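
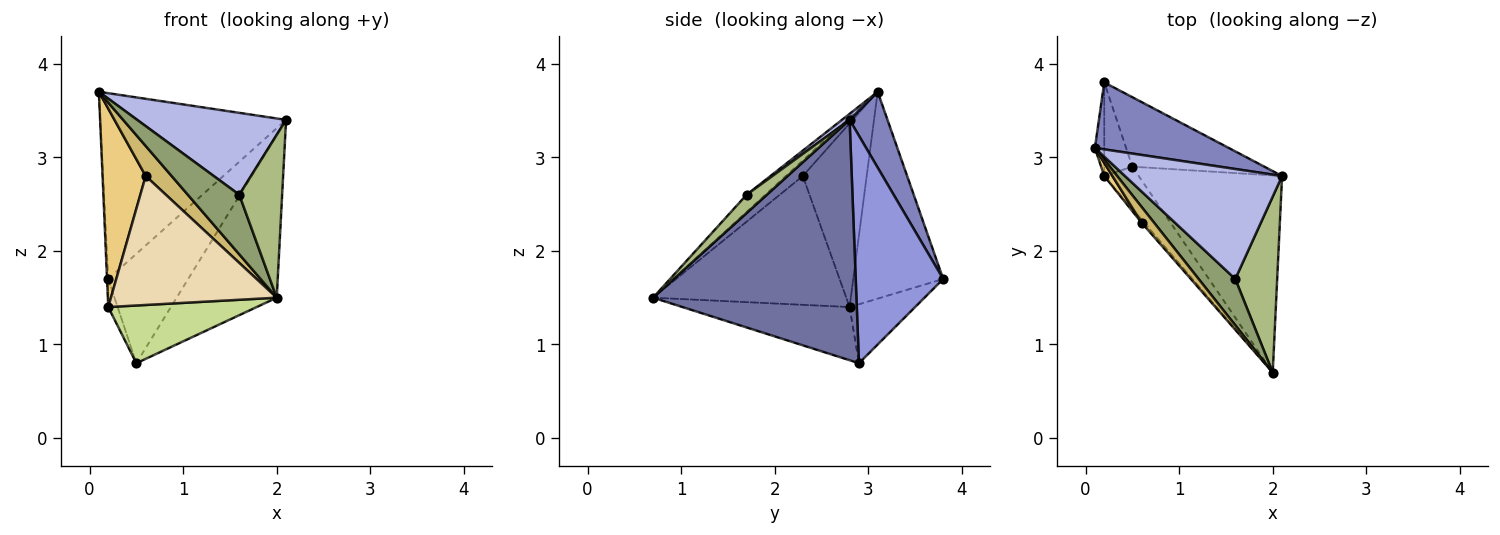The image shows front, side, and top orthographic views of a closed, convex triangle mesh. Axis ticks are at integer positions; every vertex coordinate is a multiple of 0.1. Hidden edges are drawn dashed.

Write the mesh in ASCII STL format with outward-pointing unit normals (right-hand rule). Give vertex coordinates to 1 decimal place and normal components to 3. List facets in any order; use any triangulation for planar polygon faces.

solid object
 facet normal 0.791 0.389 -0.472
  outer loop
   vertex 0.5 2.9 0.8
   vertex 2.1 2.8 3.4
   vertex 2.0 0.7 1.5
  endloop
 endfacet
 facet normal 0.189 0.924 0.333
  outer loop
   vertex 0.2 3.8 1.7
   vertex 0.1 3.1 3.7
   vertex 2.1 2.8 3.4
  endloop
 endfacet
 facet normal 0.679 0.620 -0.394
  outer loop
   vertex 0.2 3.8 1.7
   vertex 2.1 2.8 3.4
   vertex 0.5 2.9 0.8
  endloop
 endfacet
 facet normal 0.031 -0.597 0.802
  outer loop
   vertex 1.6 1.7 2.6
   vertex 2.1 2.8 3.4
   vertex 0.1 3.1 3.7
  endloop
 endfacet
 facet normal -0.276 -0.759 0.590
  outer loop
   vertex 1.6 1.7 2.6
   vertex 0.1 3.1 3.7
   vertex 2.0 0.7 1.5
  endloop
 endfacet
 facet normal 0.305 -0.647 0.699
  outer loop
   vertex 1.6 1.7 2.6
   vertex 2.0 0.7 1.5
   vertex 2.1 2.8 3.4
  endloop
 endfacet
 facet normal -0.673 -0.598 -0.436
  outer loop
   vertex 0.2 2.8 1.4
   vertex 0.5 2.9 0.8
   vertex 2.0 0.7 1.5
  endloop
 endfacet
 facet normal -0.999 0.014 -0.045
  outer loop
   vertex 0.2 2.8 1.4
   vertex 0.1 3.1 3.7
   vertex 0.2 3.8 1.7
  endloop
 endfacet
 facet normal -0.895 0.128 -0.426
  outer loop
   vertex 0.2 2.8 1.4
   vertex 0.2 3.8 1.7
   vertex 0.5 2.9 0.8
  endloop
 endfacet
 facet normal -0.502 -0.766 0.402
  outer loop
   vertex 0.6 2.3 2.8
   vertex 2.0 0.7 1.5
   vertex 0.1 3.1 3.7
  endloop
 endfacet
 facet normal -0.828 -0.559 0.037
  outer loop
   vertex 0.6 2.3 2.8
   vertex 0.1 3.1 3.7
   vertex 0.2 2.8 1.4
  endloop
 endfacet
 facet normal -0.759 -0.651 -0.016
  outer loop
   vertex 0.6 2.3 2.8
   vertex 0.2 2.8 1.4
   vertex 2.0 0.7 1.5
  endloop
 endfacet
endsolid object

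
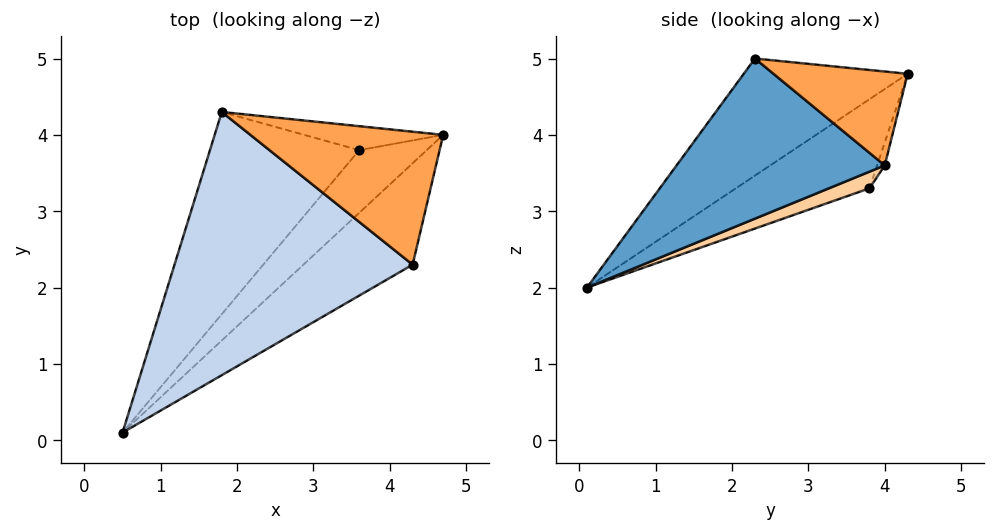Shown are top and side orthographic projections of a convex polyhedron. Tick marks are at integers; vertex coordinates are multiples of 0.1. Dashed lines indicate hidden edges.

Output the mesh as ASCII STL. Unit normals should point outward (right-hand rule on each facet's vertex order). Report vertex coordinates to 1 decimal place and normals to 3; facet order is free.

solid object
 facet normal 0.690 -0.550 -0.471
  outer loop
   vertex 4.3 2.3 5.0
   vertex 0.5 0.1 2.0
   vertex 4.7 4.0 3.6
  endloop
 endfacet
 facet normal -0.401 -0.419 0.815
  outer loop
   vertex 4.3 2.3 5.0
   vertex 1.8 4.3 4.8
   vertex 0.5 0.1 2.0
  endloop
 endfacet
 facet normal 0.369 0.537 0.758
  outer loop
   vertex 4.3 2.3 5.0
   vertex 4.7 4.0 3.6
   vertex 1.8 4.3 4.8
  endloop
 endfacet
 facet normal 0.237 0.139 -0.961
  outer loop
   vertex 3.6 3.8 3.3
   vertex 4.7 4.0 3.6
   vertex 0.5 0.1 2.0
  endloop
 endfacet
 facet normal -0.414 0.590 -0.693
  outer loop
   vertex 3.6 3.8 3.3
   vertex 0.5 0.1 2.0
   vertex 1.8 4.3 4.8
  endloop
 endfacet
 facet normal -0.063 0.922 -0.383
  outer loop
   vertex 3.6 3.8 3.3
   vertex 1.8 4.3 4.8
   vertex 4.7 4.0 3.6
  endloop
 endfacet
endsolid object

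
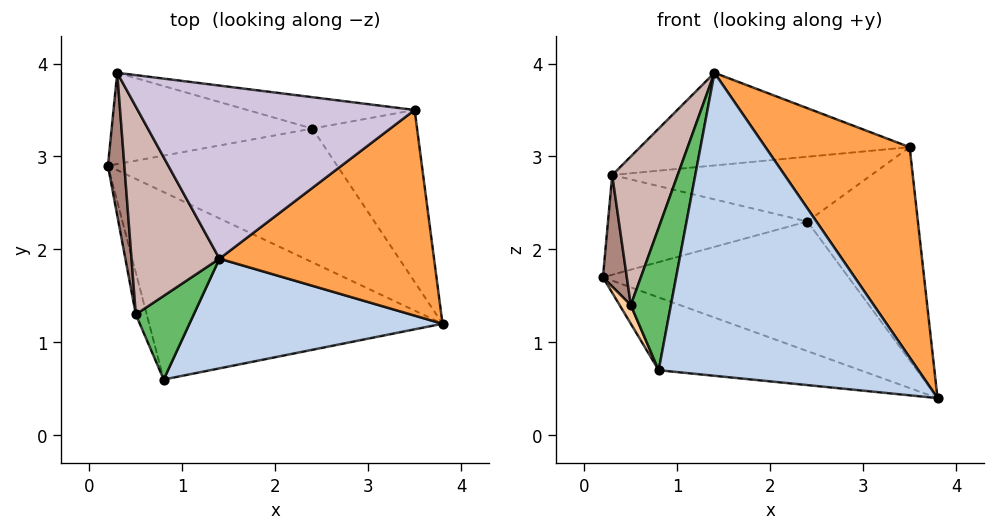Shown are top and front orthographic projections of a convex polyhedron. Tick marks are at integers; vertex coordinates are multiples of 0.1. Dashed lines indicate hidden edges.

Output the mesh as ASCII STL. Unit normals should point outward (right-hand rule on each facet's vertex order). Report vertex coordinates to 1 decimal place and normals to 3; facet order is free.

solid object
 facet normal -0.163 0.357 -0.920
  outer loop
   vertex 0.8 0.6 0.7
   vertex 0.2 2.9 1.7
   vertex 3.8 1.2 0.4
  endloop
 endfacet
 facet normal 0.217 -0.918 0.332
  outer loop
   vertex 1.4 1.9 3.9
   vertex 0.8 0.6 0.7
   vertex 3.8 1.2 0.4
  endloop
 endfacet
 facet normal 0.630 -0.555 0.543
  outer loop
   vertex 3.5 3.5 3.1
   vertex 1.4 1.9 3.9
   vertex 3.8 1.2 0.4
  endloop
 endfacet
 facet normal -0.951 -0.125 -0.282
  outer loop
   vertex 0.5 1.3 1.4
   vertex 0.2 2.9 1.7
   vertex 0.8 0.6 0.7
  endloop
 endfacet
 facet normal -0.639 -0.663 0.389
  outer loop
   vertex 0.5 1.3 1.4
   vertex 0.8 0.6 0.7
   vertex 1.4 1.9 3.9
  endloop
 endfacet
 facet normal 0.069 0.694 -0.716
  outer loop
   vertex 2.4 3.3 2.3
   vertex 3.8 1.2 0.4
   vertex 0.2 2.9 1.7
  endloop
 endfacet
 facet normal 0.301 0.742 -0.599
  outer loop
   vertex 2.4 3.3 2.3
   vertex 3.5 3.5 3.1
   vertex 3.8 1.2 0.4
  endloop
 endfacet
 facet normal 0.050 0.737 -0.674
  outer loop
   vertex 0.3 3.9 2.8
   vertex 2.4 3.3 2.3
   vertex 0.2 2.9 1.7
  endloop
 endfacet
 facet normal 0.152 0.890 -0.431
  outer loop
   vertex 0.3 3.9 2.8
   vertex 3.5 3.5 3.1
   vertex 2.4 3.3 2.3
  endloop
 endfacet
 facet normal -0.024 0.472 0.881
  outer loop
   vertex 0.3 3.9 2.8
   vertex 1.4 1.9 3.9
   vertex 3.5 3.5 3.1
  endloop
 endfacet
 facet normal -0.928 -0.229 0.293
  outer loop
   vertex 0.3 3.9 2.8
   vertex 0.2 2.9 1.7
   vertex 0.5 1.3 1.4
  endloop
 endfacet
 facet normal -0.882 -0.274 0.383
  outer loop
   vertex 0.3 3.9 2.8
   vertex 0.5 1.3 1.4
   vertex 1.4 1.9 3.9
  endloop
 endfacet
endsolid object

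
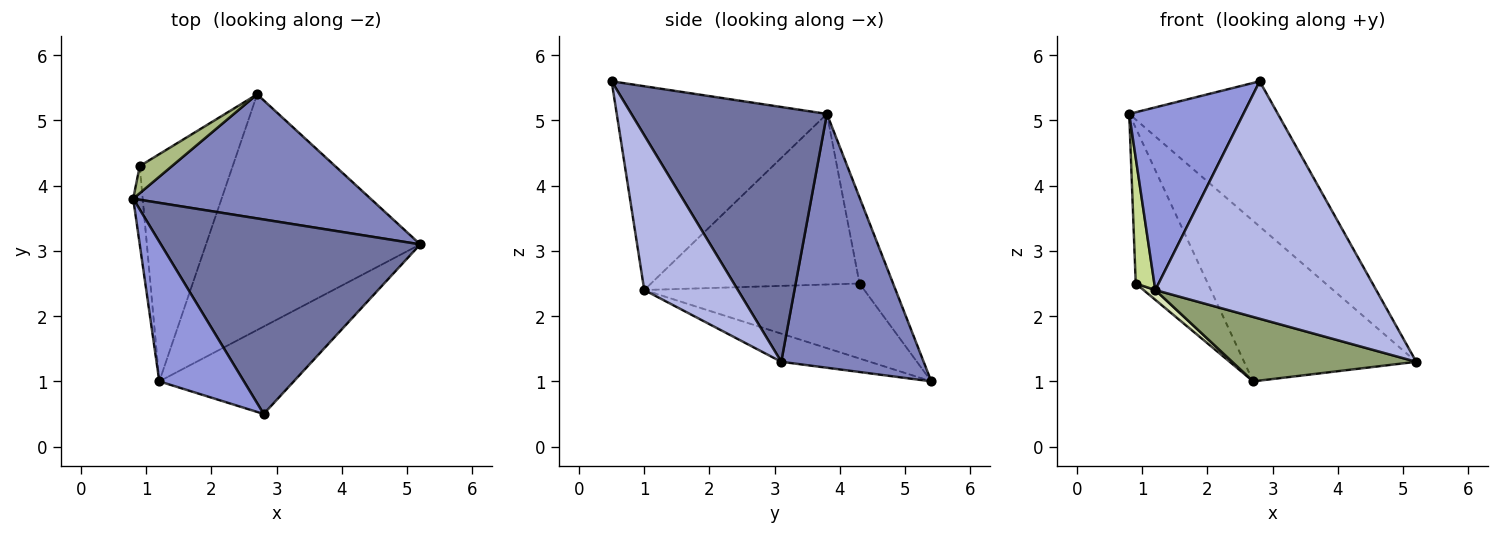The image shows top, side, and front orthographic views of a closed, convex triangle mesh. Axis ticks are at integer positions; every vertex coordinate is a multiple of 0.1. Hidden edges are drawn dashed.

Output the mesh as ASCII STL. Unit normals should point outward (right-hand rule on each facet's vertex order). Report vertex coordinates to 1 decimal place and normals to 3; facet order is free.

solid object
 facet normal 0.619 0.470 0.630
  outer loop
   vertex 2.8 0.5 5.6
   vertex 5.2 3.1 1.3
   vertex 0.8 3.8 5.1
  endloop
 endfacet
 facet normal 0.547 0.662 0.512
  outer loop
   vertex 2.7 5.4 1.0
   vertex 0.8 3.8 5.1
   vertex 5.2 3.1 1.3
  endloop
 endfacet
 facet normal -0.826 -0.448 0.343
  outer loop
   vertex 1.2 1.0 2.4
   vertex 2.8 0.5 5.6
   vertex 0.8 3.8 5.1
  endloop
 endfacet
 facet normal 0.370 -0.872 -0.321
  outer loop
   vertex 1.2 1.0 2.4
   vertex 5.2 3.1 1.3
   vertex 2.8 0.5 5.6
  endloop
 endfacet
 facet normal -0.126 -0.262 -0.957
  outer loop
   vertex 1.2 1.0 2.4
   vertex 2.7 5.4 1.0
   vertex 5.2 3.1 1.3
  endloop
 endfacet
 facet normal -0.417 0.895 0.156
  outer loop
   vertex 0.9 4.3 2.5
   vertex 0.8 3.8 5.1
   vertex 2.7 5.4 1.0
  endloop
 endfacet
 facet normal -0.995 -0.089 -0.055
  outer loop
   vertex 0.9 4.3 2.5
   vertex 1.2 1.0 2.4
   vertex 0.8 3.8 5.1
  endloop
 endfacet
 facet normal -0.628 -0.033 -0.778
  outer loop
   vertex 0.9 4.3 2.5
   vertex 2.7 5.4 1.0
   vertex 1.2 1.0 2.4
  endloop
 endfacet
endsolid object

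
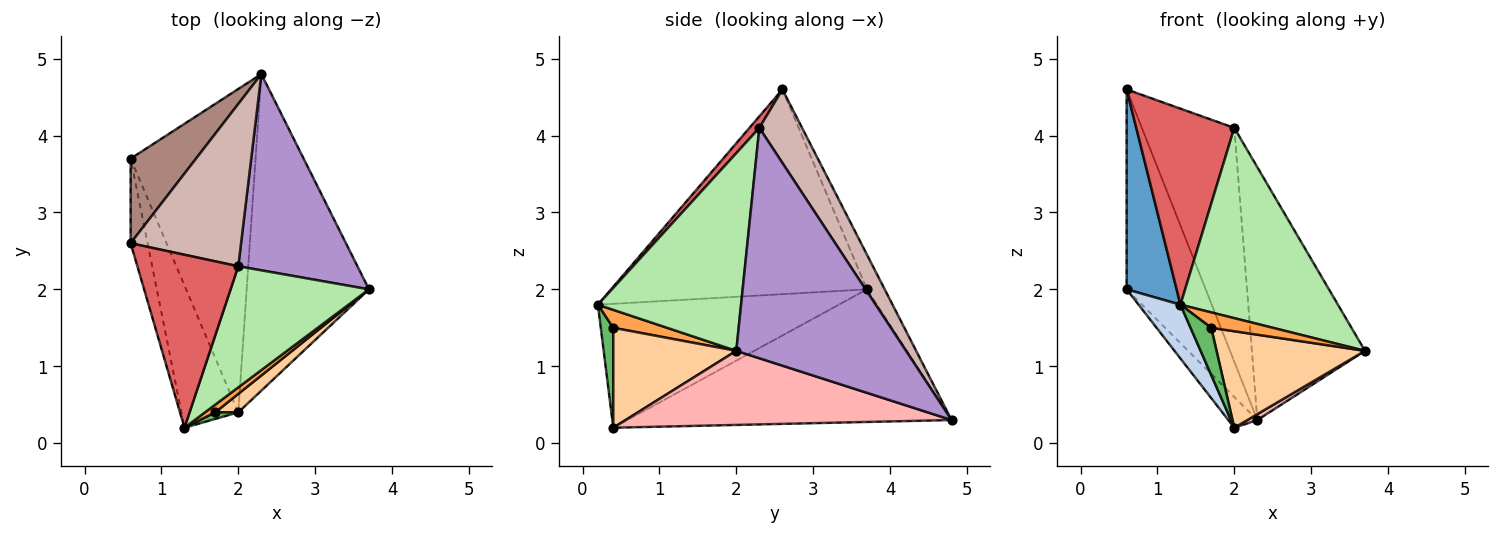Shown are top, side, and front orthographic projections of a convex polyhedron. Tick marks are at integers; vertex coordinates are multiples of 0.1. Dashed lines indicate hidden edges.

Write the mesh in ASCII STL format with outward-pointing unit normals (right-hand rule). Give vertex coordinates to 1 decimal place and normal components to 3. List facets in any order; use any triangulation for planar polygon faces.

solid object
 facet normal -0.978 -0.191 -0.081
  outer loop
   vertex 0.6 2.6 4.6
   vertex 0.6 3.7 2.0
   vertex 1.3 0.2 1.8
  endloop
 endfacet
 facet normal -0.898 -0.156 -0.412
  outer loop
   vertex 2.0 0.4 0.2
   vertex 1.3 0.2 1.8
   vertex 0.6 3.7 2.0
  endloop
 endfacet
 facet normal 0.616 -0.704 0.352
  outer loop
   vertex 1.7 0.4 1.5
   vertex 3.7 2.0 1.2
   vertex 1.3 0.2 1.8
  endloop
 endfacet
 facet normal 0.631 -0.762 0.146
  outer loop
   vertex 1.7 0.4 1.5
   vertex 2.0 0.4 0.2
   vertex 3.7 2.0 1.2
  endloop
 endfacet
 facet normal 0.514 -0.850 0.119
  outer loop
   vertex 1.7 0.4 1.5
   vertex 1.3 0.2 1.8
   vertex 2.0 0.4 0.2
  endloop
 endfacet
 facet normal 0.609 -0.669 0.426
  outer loop
   vertex 2.0 2.3 4.1
   vertex 1.3 0.2 1.8
   vertex 3.7 2.0 1.2
  endloop
 endfacet
 facet normal 0.075 -0.748 0.660
  outer loop
   vertex 2.0 2.3 4.1
   vertex 0.6 2.6 4.6
   vertex 1.3 0.2 1.8
  endloop
 endfacet
 facet normal 0.518 -0.016 -0.855
  outer loop
   vertex 2.3 4.8 0.3
   vertex 3.7 2.0 1.2
   vertex 2.0 0.4 0.2
  endloop
 endfacet
 facet normal 0.764 0.509 0.395
  outer loop
   vertex 2.3 4.8 0.3
   vertex 2.0 2.3 4.1
   vertex 3.7 2.0 1.2
  endloop
 endfacet
 facet normal -0.726 0.065 -0.684
  outer loop
   vertex 2.3 4.8 0.3
   vertex 2.0 0.4 0.2
   vertex 0.6 3.7 2.0
  endloop
 endfacet
 facet normal -0.202 0.902 0.382
  outer loop
   vertex 2.3 4.8 0.3
   vertex 0.6 3.7 2.0
   vertex 0.6 2.6 4.6
  endloop
 endfacet
 facet normal 0.355 0.768 0.533
  outer loop
   vertex 2.3 4.8 0.3
   vertex 0.6 2.6 4.6
   vertex 2.0 2.3 4.1
  endloop
 endfacet
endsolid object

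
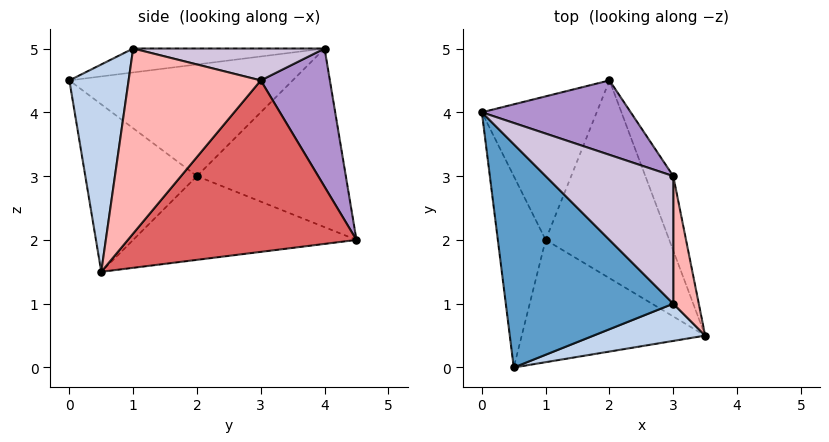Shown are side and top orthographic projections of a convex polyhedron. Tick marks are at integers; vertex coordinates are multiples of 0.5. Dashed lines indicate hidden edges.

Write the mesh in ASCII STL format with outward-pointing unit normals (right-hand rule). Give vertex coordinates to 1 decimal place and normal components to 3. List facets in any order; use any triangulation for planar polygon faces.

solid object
 facet normal -0.140 -0.140 0.980
  outer loop
   vertex 3.0 1.0 5.0
   vertex 0.0 4.0 5.0
   vertex 0.5 0.0 4.5
  endloop
 endfacet
 facet normal 0.334 -0.925 0.180
  outer loop
   vertex 3.0 1.0 5.0
   vertex 0.5 0.0 4.5
   vertex 3.5 0.5 1.5
  endloop
 endfacet
 facet normal -0.917 -0.066 -0.393
  outer loop
   vertex 1.0 2.0 3.0
   vertex 0.5 0.0 4.5
   vertex 0.0 4.0 5.0
  endloop
 endfacet
 facet normal -0.835 0.119 -0.537
  outer loop
   vertex 1.0 2.0 3.0
   vertex 0.0 4.0 5.0
   vertex 2.0 4.5 2.0
  endloop
 endfacet
 facet normal -0.629 -0.360 -0.689
  outer loop
   vertex 1.0 2.0 3.0
   vertex 3.5 0.5 1.5
   vertex 0.5 0.0 4.5
  endloop
 endfacet
 facet normal -0.558 -0.106 -0.823
  outer loop
   vertex 1.0 2.0 3.0
   vertex 2.0 4.5 2.0
   vertex 3.5 0.5 1.5
  endloop
 endfacet
 facet normal 0.919 0.364 -0.150
  outer loop
   vertex 3.0 3.0 4.5
   vertex 3.5 0.5 1.5
   vertex 2.0 4.5 2.0
  endloop
 endfacet
 facet normal 0.990 0.034 0.137
  outer loop
   vertex 3.0 3.0 4.5
   vertex 3.0 1.0 5.0
   vertex 3.5 0.5 1.5
  endloop
 endfacet
 facet normal 0.349 0.859 0.376
  outer loop
   vertex 3.0 3.0 4.5
   vertex 2.0 4.5 2.0
   vertex 0.0 4.0 5.0
  endloop
 endfacet
 facet normal 0.236 0.236 0.943
  outer loop
   vertex 3.0 3.0 4.5
   vertex 0.0 4.0 5.0
   vertex 3.0 1.0 5.0
  endloop
 endfacet
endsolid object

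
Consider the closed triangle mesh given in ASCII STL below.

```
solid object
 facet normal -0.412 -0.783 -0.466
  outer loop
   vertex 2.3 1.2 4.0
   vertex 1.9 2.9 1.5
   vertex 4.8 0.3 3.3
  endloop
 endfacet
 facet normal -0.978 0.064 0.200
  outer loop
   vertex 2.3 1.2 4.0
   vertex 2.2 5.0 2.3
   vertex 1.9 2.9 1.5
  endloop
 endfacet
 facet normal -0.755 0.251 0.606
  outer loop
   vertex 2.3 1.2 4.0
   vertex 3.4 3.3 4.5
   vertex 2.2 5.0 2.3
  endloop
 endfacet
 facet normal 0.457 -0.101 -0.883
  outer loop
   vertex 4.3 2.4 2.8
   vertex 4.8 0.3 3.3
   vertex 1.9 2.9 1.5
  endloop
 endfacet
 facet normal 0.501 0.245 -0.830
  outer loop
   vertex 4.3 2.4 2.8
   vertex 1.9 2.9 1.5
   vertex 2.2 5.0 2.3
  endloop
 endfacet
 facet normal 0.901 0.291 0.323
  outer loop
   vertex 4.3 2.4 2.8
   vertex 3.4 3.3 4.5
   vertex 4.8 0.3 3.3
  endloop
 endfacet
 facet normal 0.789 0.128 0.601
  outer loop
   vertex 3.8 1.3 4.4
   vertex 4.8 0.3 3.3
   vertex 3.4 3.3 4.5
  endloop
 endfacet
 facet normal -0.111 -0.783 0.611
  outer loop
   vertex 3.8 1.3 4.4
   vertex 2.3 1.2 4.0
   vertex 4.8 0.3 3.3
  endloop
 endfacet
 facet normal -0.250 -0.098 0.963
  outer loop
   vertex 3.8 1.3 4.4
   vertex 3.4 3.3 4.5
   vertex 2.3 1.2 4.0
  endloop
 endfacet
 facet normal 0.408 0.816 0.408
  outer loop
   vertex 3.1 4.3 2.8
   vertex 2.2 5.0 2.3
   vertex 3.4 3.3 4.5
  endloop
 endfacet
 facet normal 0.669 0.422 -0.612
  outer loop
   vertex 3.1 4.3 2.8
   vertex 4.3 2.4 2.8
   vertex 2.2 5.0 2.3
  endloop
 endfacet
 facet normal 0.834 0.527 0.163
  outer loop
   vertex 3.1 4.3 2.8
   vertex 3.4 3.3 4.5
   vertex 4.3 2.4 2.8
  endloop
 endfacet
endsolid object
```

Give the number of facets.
12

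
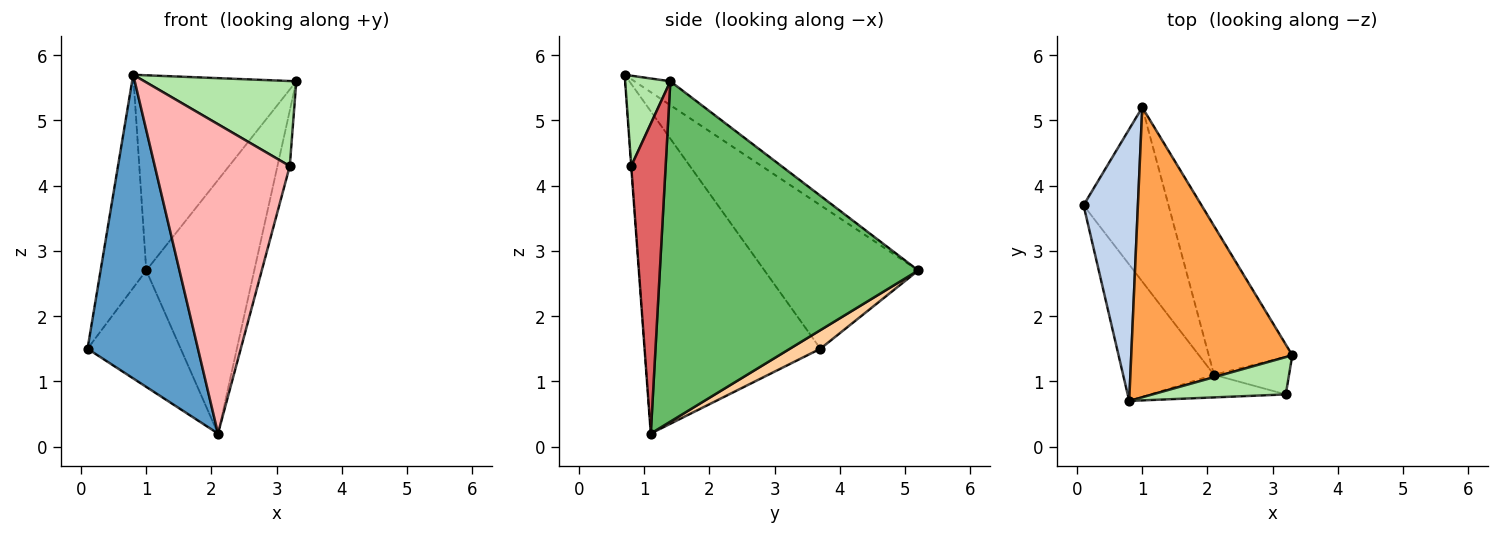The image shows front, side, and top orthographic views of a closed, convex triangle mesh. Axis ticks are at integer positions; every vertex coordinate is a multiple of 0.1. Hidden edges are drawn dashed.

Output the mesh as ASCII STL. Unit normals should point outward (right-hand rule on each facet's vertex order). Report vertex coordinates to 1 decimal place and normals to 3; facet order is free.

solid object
 facet normal -0.824 -0.517 -0.232
  outer loop
   vertex 2.1 1.1 0.2
   vertex 0.8 0.7 5.7
   vertex 0.1 3.7 1.5
  endloop
 endfacet
 facet normal -0.901 0.268 0.341
  outer loop
   vertex 1.0 5.2 2.7
   vertex 0.1 3.7 1.5
   vertex 0.8 0.7 5.7
  endloop
 endfacet
 facet normal -0.122 0.554 0.823
  outer loop
   vertex 1.0 5.2 2.7
   vertex 0.8 0.7 5.7
   vertex 3.3 1.4 5.6
  endloop
 endfacet
 facet normal 0.179 0.547 -0.818
  outer loop
   vertex 1.0 5.2 2.7
   vertex 2.1 1.1 0.2
   vertex 0.1 3.7 1.5
  endloop
 endfacet
 facet normal 0.900 0.376 -0.221
  outer loop
   vertex 1.0 5.2 2.7
   vertex 3.3 1.4 5.6
   vertex 2.1 1.1 0.2
  endloop
 endfacet
 facet normal 0.263 -0.884 0.388
  outer loop
   vertex 3.2 0.8 4.3
   vertex 3.3 1.4 5.6
   vertex 0.8 0.7 5.7
  endloop
 endfacet
 facet normal 0.918 0.329 -0.222
  outer loop
   vertex 3.2 0.8 4.3
   vertex 2.1 1.1 0.2
   vertex 3.3 1.4 5.6
  endloop
 endfacet
 facet normal -0.001 -0.997 -0.073
  outer loop
   vertex 3.2 0.8 4.3
   vertex 0.8 0.7 5.7
   vertex 2.1 1.1 0.2
  endloop
 endfacet
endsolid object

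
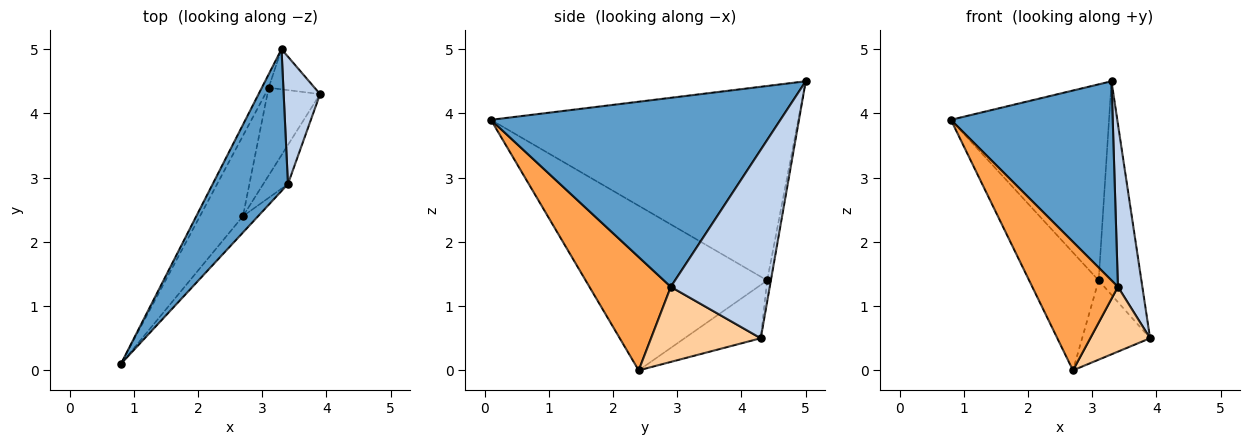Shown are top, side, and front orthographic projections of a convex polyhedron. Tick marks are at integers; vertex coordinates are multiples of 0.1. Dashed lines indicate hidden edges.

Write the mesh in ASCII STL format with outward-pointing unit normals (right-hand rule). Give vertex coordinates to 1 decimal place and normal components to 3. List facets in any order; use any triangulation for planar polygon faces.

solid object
 facet normal 0.825 -0.461 0.328
  outer loop
   vertex 3.4 2.9 1.3
   vertex 3.3 5.0 4.5
   vertex 0.8 0.1 3.9
  endloop
 endfacet
 facet normal 0.954 -0.235 0.184
  outer loop
   vertex 3.4 2.9 1.3
   vertex 3.9 4.3 0.5
   vertex 3.3 5.0 4.5
  endloop
 endfacet
 facet normal 0.686 -0.722 -0.092
  outer loop
   vertex 3.4 2.9 1.3
   vertex 0.8 0.1 3.9
   vertex 2.7 2.4 0.0
  endloop
 endfacet
 facet normal 0.844 -0.460 -0.277
  outer loop
   vertex 3.4 2.9 1.3
   vertex 2.7 2.4 0.0
   vertex 3.9 4.3 0.5
  endloop
 endfacet
 facet normal -0.889 0.457 -0.031
  outer loop
   vertex 3.1 4.4 1.4
   vertex 0.8 0.1 3.9
   vertex 3.3 5.0 4.5
  endloop
 endfacet
 facet normal -0.907 0.347 -0.237
  outer loop
   vertex 3.1 4.4 1.4
   vertex 2.7 2.4 0.0
   vertex 0.8 0.1 3.9
  endloop
 endfacet
 facet normal -0.085 0.979 -0.184
  outer loop
   vertex 3.1 4.4 1.4
   vertex 3.3 5.0 4.5
   vertex 3.9 4.3 0.5
  endloop
 endfacet
 facet normal -0.601 0.536 -0.594
  outer loop
   vertex 3.1 4.4 1.4
   vertex 3.9 4.3 0.5
   vertex 2.7 2.4 0.0
  endloop
 endfacet
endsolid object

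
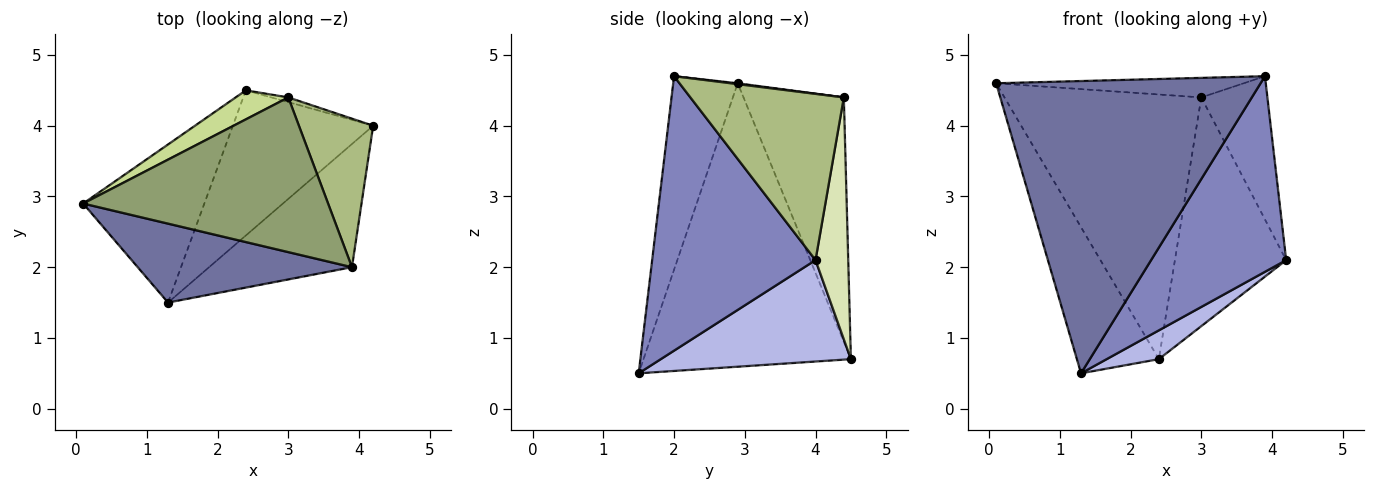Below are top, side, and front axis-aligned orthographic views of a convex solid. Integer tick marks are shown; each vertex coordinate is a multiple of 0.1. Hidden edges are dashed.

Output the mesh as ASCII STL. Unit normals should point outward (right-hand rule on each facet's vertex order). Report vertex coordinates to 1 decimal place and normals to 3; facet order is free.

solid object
 facet normal -0.229 -0.940 0.254
  outer loop
   vertex 1.3 1.5 0.5
   vertex 3.9 2.0 4.7
   vertex 0.1 2.9 4.6
  endloop
 endfacet
 facet normal 0.715 -0.591 -0.372
  outer loop
   vertex 1.3 1.5 0.5
   vertex 4.2 4.0 2.1
   vertex 3.9 2.0 4.7
  endloop
 endfacet
 facet normal -0.864 0.342 -0.370
  outer loop
   vertex 2.4 4.5 0.7
   vertex 1.3 1.5 0.5
   vertex 0.1 2.9 4.6
  endloop
 endfacet
 facet normal 0.578 -0.159 -0.800
  outer loop
   vertex 2.4 4.5 0.7
   vertex 4.2 4.0 2.1
   vertex 1.3 1.5 0.5
  endloop
 endfacet
 facet normal 0.004 0.125 0.992
  outer loop
   vertex 3.0 4.4 4.4
   vertex 0.1 2.9 4.6
   vertex 3.9 2.0 4.7
  endloop
 endfacet
 facet normal 0.850 0.366 0.380
  outer loop
   vertex 3.0 4.4 4.4
   vertex 3.9 2.0 4.7
   vertex 4.2 4.0 2.1
  endloop
 endfacet
 facet normal -0.452 0.887 0.097
  outer loop
   vertex 3.0 4.4 4.4
   vertex 2.4 4.5 0.7
   vertex 0.1 2.9 4.6
  endloop
 endfacet
 facet normal 0.282 0.959 -0.020
  outer loop
   vertex 3.0 4.4 4.4
   vertex 4.2 4.0 2.1
   vertex 2.4 4.5 0.7
  endloop
 endfacet
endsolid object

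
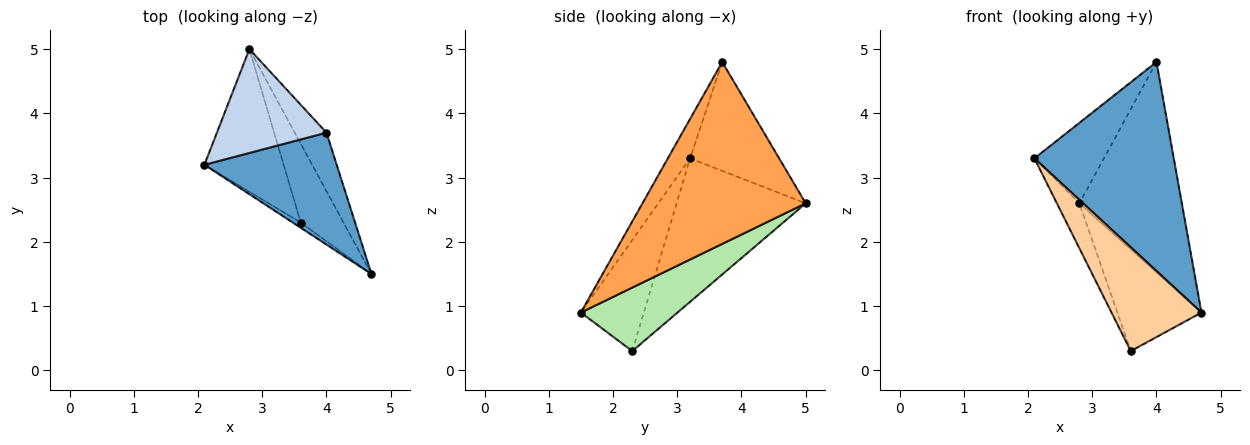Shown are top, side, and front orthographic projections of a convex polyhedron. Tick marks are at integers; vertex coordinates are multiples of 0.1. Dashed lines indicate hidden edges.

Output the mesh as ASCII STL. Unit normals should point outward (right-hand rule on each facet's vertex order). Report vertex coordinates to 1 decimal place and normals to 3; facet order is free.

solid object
 facet normal -0.139 -0.873 0.467
  outer loop
   vertex 4.0 3.7 4.8
   vertex 2.1 3.2 3.3
   vertex 4.7 1.5 0.9
  endloop
 endfacet
 facet normal -0.618 0.482 0.622
  outer loop
   vertex 4.0 3.7 4.8
   vertex 2.8 5.0 2.6
   vertex 2.1 3.2 3.3
  endloop
 endfacet
 facet normal 0.838 0.526 -0.146
  outer loop
   vertex 4.0 3.7 4.8
   vertex 4.7 1.5 0.9
   vertex 2.8 5.0 2.6
  endloop
 endfacet
 facet normal -0.573 -0.819 -0.041
  outer loop
   vertex 3.6 2.3 0.3
   vertex 4.7 1.5 0.9
   vertex 2.1 3.2 3.3
  endloop
 endfacet
 facet normal -0.865 0.151 -0.478
  outer loop
   vertex 3.6 2.3 0.3
   vertex 2.1 3.2 3.3
   vertex 2.8 5.0 2.6
  endloop
 endfacet
 facet normal 0.673 0.585 -0.453
  outer loop
   vertex 3.6 2.3 0.3
   vertex 2.8 5.0 2.6
   vertex 4.7 1.5 0.9
  endloop
 endfacet
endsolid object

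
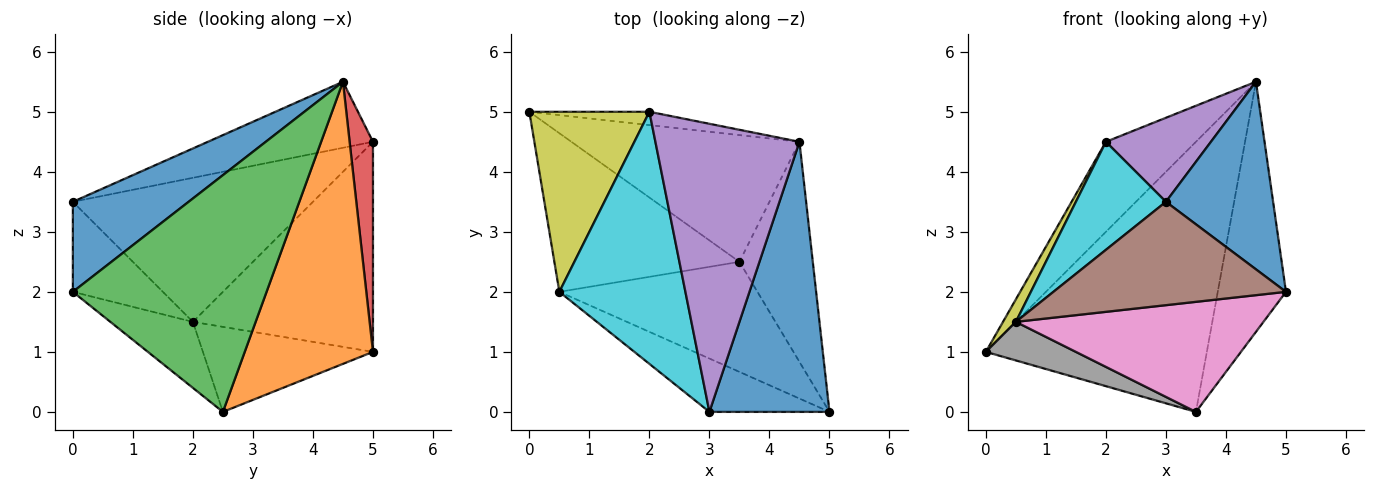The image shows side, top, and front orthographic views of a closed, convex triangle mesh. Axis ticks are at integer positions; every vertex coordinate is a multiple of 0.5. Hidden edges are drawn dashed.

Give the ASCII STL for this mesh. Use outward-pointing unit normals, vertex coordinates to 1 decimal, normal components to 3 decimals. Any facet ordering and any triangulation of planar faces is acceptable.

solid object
 facet normal 0.524 -0.486 0.699
  outer loop
   vertex 3.0 0.0 3.5
   vertex 5.0 0.0 2.0
   vertex 4.5 4.5 5.5
  endloop
 endfacet
 facet normal 0.465 0.801 -0.376
  outer loop
   vertex 3.5 2.5 0.0
   vertex 0.0 5.0 1.0
   vertex 4.5 4.5 5.5
  endloop
 endfacet
 facet normal 0.905 0.319 -0.281
  outer loop
   vertex 3.5 2.5 0.0
   vertex 4.5 4.5 5.5
   vertex 5.0 0.0 2.0
  endloop
 endfacet
 facet normal 0.248 0.958 -0.142
  outer loop
   vertex 2.0 5.0 4.5
   vertex 4.5 4.5 5.5
   vertex 0.0 5.0 1.0
  endloop
 endfacet
 facet normal -0.403 -0.256 0.879
  outer loop
   vertex 2.0 5.0 4.5
   vertex 3.0 0.0 3.5
   vertex 4.5 4.5 5.5
  endloop
 endfacet
 facet normal -0.325 -0.840 -0.434
  outer loop
   vertex 0.5 2.0 1.5
   vertex 5.0 0.0 2.0
   vertex 3.0 0.0 3.5
  endloop
 endfacet
 facet normal -0.229 -0.688 -0.688
  outer loop
   vertex 0.5 2.0 1.5
   vertex 3.5 2.5 0.0
   vertex 5.0 0.0 2.0
  endloop
 endfacet
 facet normal -0.408 -0.216 -0.887
  outer loop
   vertex 0.5 2.0 1.5
   vertex 0.0 5.0 1.0
   vertex 3.5 2.5 0.0
  endloop
 endfacet
 facet normal -0.867 -0.062 0.495
  outer loop
   vertex 0.5 2.0 1.5
   vertex 2.0 5.0 4.5
   vertex 0.0 5.0 1.0
  endloop
 endfacet
 facet normal -0.724 -0.272 0.634
  outer loop
   vertex 0.5 2.0 1.5
   vertex 3.0 0.0 3.5
   vertex 2.0 5.0 4.5
  endloop
 endfacet
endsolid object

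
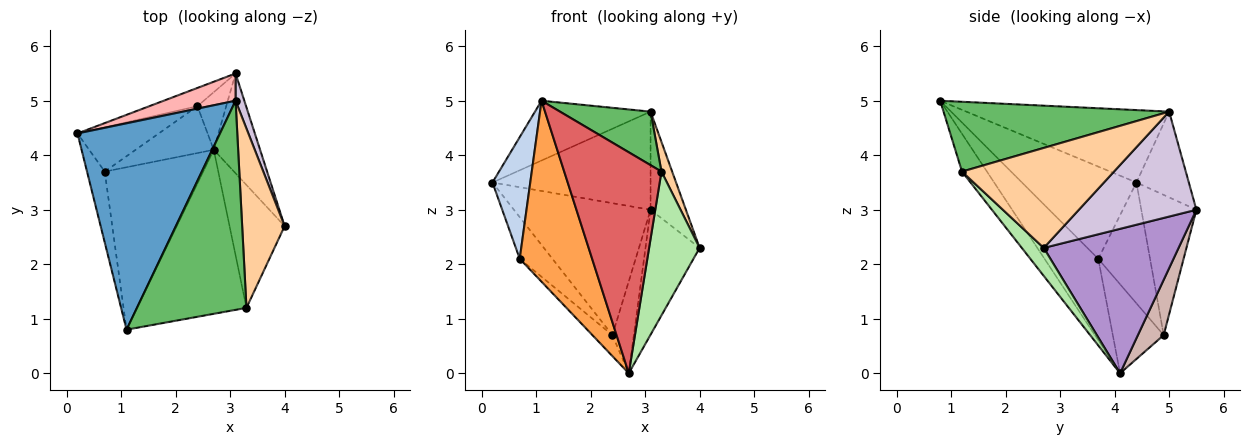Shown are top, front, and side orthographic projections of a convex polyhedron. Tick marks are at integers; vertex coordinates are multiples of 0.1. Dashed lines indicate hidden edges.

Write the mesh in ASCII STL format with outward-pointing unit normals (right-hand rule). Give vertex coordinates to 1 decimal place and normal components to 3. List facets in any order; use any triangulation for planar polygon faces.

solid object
 facet normal -0.439 0.250 0.863
  outer loop
   vertex 3.1 5.0 4.8
   vertex 0.2 4.4 3.5
   vertex 1.1 0.8 5.0
  endloop
 endfacet
 facet normal -0.934 -0.308 -0.179
  outer loop
   vertex 0.7 3.7 2.1
   vertex 1.1 0.8 5.0
   vertex 0.2 4.4 3.5
  endloop
 endfacet
 facet normal -0.484 -0.651 -0.585
  outer loop
   vertex 0.7 3.7 2.1
   vertex 2.7 4.1 0.0
   vertex 1.1 0.8 5.0
  endloop
 endfacet
 facet normal 0.919 -0.065 0.390
  outer loop
   vertex 3.3 1.2 3.7
   vertex 4.0 2.7 2.3
   vertex 3.1 5.0 4.8
  endloop
 endfacet
 facet normal 0.525 -0.211 0.824
  outer loop
   vertex 3.3 1.2 3.7
   vertex 3.1 5.0 4.8
   vertex 1.1 0.8 5.0
  endloop
 endfacet
 facet normal 0.314 -0.722 -0.617
  outer loop
   vertex 3.3 1.2 3.7
   vertex 2.7 4.1 0.0
   vertex 4.0 2.7 2.3
  endloop
 endfacet
 facet normal -0.202 -0.786 -0.584
  outer loop
   vertex 3.3 1.2 3.7
   vertex 1.1 0.8 5.0
   vertex 2.7 4.1 0.0
  endloop
 endfacet
 facet normal -0.304 0.918 0.255
  outer loop
   vertex 3.1 5.5 3.0
   vertex 0.2 4.4 3.5
   vertex 3.1 5.0 4.8
  endloop
 endfacet
 facet normal 0.889 0.357 -0.285
  outer loop
   vertex 3.1 5.5 3.0
   vertex 4.0 2.7 2.3
   vertex 2.7 4.1 0.0
  endloop
 endfacet
 facet normal 0.955 0.287 0.080
  outer loop
   vertex 3.1 5.5 3.0
   vertex 3.1 5.0 4.8
   vertex 4.0 2.7 2.3
  endloop
 endfacet
 facet normal -0.371 0.920 -0.127
  outer loop
   vertex 2.4 4.9 0.7
   vertex 0.2 4.4 3.5
   vertex 3.1 5.5 3.0
  endloop
 endfacet
 facet normal 0.714 0.593 -0.372
  outer loop
   vertex 2.4 4.9 0.7
   vertex 3.1 5.5 3.0
   vertex 2.7 4.1 0.0
  endloop
 endfacet
 facet normal -0.735 0.464 -0.495
  outer loop
   vertex 2.4 4.9 0.7
   vertex 0.7 3.7 2.1
   vertex 0.2 4.4 3.5
  endloop
 endfacet
 facet normal -0.721 0.283 -0.633
  outer loop
   vertex 2.4 4.9 0.7
   vertex 2.7 4.1 0.0
   vertex 0.7 3.7 2.1
  endloop
 endfacet
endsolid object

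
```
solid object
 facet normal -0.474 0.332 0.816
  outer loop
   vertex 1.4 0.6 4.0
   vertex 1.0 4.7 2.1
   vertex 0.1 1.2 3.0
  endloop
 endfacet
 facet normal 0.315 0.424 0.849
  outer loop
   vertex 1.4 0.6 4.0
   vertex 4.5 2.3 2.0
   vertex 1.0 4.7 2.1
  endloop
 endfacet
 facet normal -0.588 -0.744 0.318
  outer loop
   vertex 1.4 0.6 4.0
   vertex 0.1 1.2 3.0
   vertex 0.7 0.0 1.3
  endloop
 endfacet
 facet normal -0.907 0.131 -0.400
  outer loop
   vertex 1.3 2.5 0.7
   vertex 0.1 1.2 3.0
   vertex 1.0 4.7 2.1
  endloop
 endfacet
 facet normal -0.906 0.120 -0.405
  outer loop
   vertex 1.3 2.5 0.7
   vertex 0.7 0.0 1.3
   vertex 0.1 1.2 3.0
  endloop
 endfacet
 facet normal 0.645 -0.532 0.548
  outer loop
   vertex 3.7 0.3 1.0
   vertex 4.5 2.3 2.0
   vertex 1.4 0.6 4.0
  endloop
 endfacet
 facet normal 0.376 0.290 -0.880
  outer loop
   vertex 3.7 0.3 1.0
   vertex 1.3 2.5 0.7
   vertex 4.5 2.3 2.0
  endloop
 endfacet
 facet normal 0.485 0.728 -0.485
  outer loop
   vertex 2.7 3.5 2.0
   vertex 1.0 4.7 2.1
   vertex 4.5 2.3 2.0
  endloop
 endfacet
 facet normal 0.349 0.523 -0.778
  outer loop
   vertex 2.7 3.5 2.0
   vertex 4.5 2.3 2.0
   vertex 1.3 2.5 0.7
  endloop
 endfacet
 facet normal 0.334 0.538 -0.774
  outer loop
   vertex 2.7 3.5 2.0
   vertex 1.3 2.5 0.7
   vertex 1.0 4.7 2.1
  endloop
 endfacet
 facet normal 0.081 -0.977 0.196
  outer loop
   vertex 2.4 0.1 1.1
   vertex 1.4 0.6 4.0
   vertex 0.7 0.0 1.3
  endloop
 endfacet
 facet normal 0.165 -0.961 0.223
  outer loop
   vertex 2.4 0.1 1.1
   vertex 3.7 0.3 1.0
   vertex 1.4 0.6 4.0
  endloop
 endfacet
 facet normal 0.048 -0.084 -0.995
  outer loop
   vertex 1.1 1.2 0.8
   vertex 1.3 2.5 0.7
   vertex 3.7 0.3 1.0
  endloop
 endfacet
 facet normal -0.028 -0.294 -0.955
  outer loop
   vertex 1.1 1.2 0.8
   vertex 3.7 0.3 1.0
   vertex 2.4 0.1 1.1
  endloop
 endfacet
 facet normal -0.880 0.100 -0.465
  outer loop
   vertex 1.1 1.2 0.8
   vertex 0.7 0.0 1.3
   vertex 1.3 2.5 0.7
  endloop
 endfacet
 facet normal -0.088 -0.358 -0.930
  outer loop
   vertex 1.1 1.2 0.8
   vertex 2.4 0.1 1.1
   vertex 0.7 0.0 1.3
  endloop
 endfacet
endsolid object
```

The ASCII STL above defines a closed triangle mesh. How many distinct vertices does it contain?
10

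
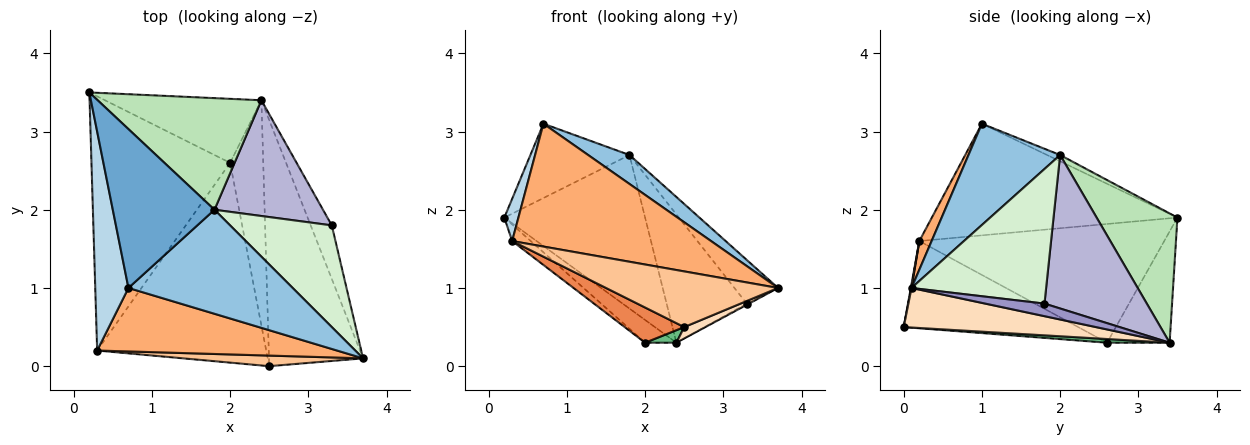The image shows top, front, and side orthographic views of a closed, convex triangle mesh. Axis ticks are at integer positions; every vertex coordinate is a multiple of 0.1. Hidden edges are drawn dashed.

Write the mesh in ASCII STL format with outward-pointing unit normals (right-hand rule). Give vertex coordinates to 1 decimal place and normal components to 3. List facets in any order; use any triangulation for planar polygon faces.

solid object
 facet normal -0.056 0.423 0.904
  outer loop
   vertex 1.8 2.0 2.7
   vertex 0.2 3.5 1.9
   vertex 0.7 1.0 3.1
  endloop
 endfacet
 facet normal 0.511 -0.230 0.828
  outer loop
   vertex 1.8 2.0 2.7
   vertex 0.7 1.0 3.1
   vertex 3.7 0.1 1.0
  endloop
 endfacet
 facet normal -0.957 -0.055 0.284
  outer loop
   vertex 0.3 0.2 1.6
   vertex 0.7 1.0 3.1
   vertex 0.2 3.5 1.9
  endloop
 endfacet
 facet normal -0.650 0.049 -0.759
  outer loop
   vertex 0.3 0.2 1.6
   vertex 0.2 3.5 1.9
   vertex 2.0 2.6 0.3
  endloop
 endfacet
 facet normal -0.453 -0.155 -0.878
  outer loop
   vertex 0.3 0.2 1.6
   vertex 2.0 2.6 0.3
   vertex 2.5 0.0 0.5
  endloop
 endfacet
 facet normal 0.055 -0.887 0.458
  outer loop
   vertex 0.3 0.2 1.6
   vertex 3.7 0.1 1.0
   vertex 0.7 1.0 3.1
  endloop
 endfacet
 facet normal 0.004 -0.982 0.187
  outer loop
   vertex 0.3 0.2 1.6
   vertex 2.5 0.0 0.5
   vertex 3.7 0.1 1.0
  endloop
 endfacet
 facet normal 0.387 -0.043 -0.921
  outer loop
   vertex 2.4 3.4 0.3
   vertex 3.7 0.1 1.0
   vertex 2.5 0.0 0.5
  endloop
 endfacet
 facet normal 0.110 -0.055 -0.992
  outer loop
   vertex 2.4 3.4 0.3
   vertex 2.5 0.0 0.5
   vertex 2.0 2.6 0.3
  endloop
 endfacet
 facet normal -0.557 0.278 -0.783
  outer loop
   vertex 2.4 3.4 0.3
   vertex 2.0 2.6 0.3
   vertex 0.2 3.5 1.9
  endloop
 endfacet
 facet normal 0.421 0.734 0.533
  outer loop
   vertex 2.4 3.4 0.3
   vertex 0.2 3.5 1.9
   vertex 1.8 2.0 2.7
  endloop
 endfacet
 facet normal 0.773 0.250 0.584
  outer loop
   vertex 3.3 1.8 0.8
   vertex 1.8 2.0 2.7
   vertex 3.7 0.1 1.0
  endloop
 endfacet
 facet normal 0.512 0.019 -0.859
  outer loop
   vertex 3.3 1.8 0.8
   vertex 3.7 0.1 1.0
   vertex 2.4 3.4 0.3
  endloop
 endfacet
 facet normal 0.688 0.539 0.486
  outer loop
   vertex 3.3 1.8 0.8
   vertex 2.4 3.4 0.3
   vertex 1.8 2.0 2.7
  endloop
 endfacet
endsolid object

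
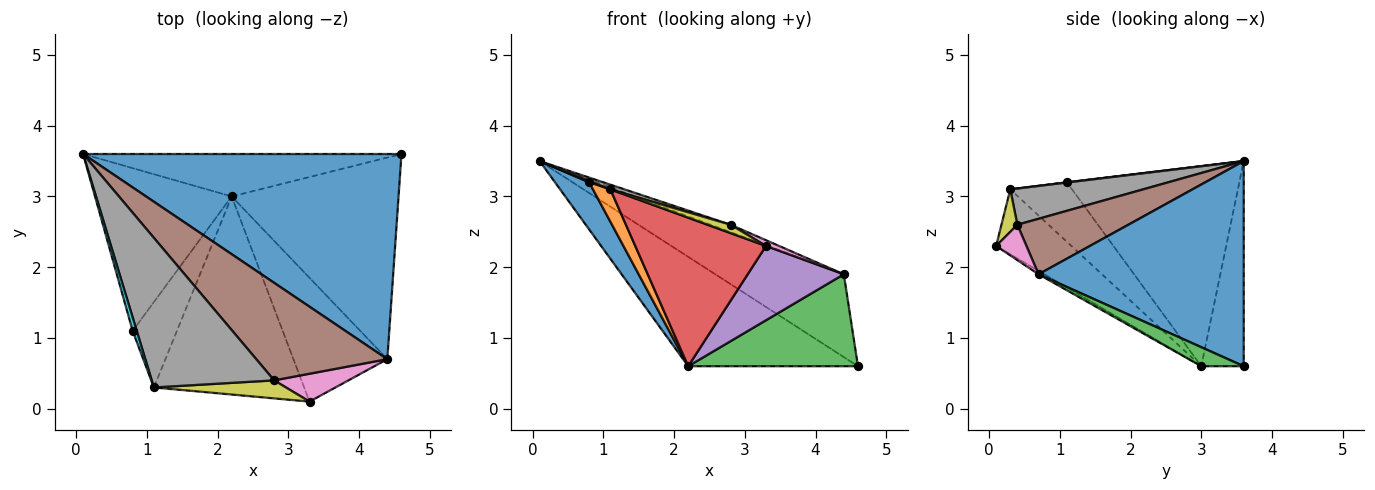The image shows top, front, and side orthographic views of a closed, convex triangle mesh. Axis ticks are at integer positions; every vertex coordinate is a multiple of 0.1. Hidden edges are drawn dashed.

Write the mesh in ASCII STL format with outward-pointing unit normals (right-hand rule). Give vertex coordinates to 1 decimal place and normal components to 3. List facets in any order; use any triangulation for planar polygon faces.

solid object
 facet normal 0.513 0.321 0.796
  outer loop
   vertex 4.4 0.7 1.9
   vertex 4.6 3.6 0.6
   vertex 0.1 3.6 3.5
  endloop
 endfacet
 facet normal -0.227 0.908 -0.352
  outer loop
   vertex 2.2 3.0 0.6
   vertex 0.1 3.6 3.5
   vertex 4.6 3.6 0.6
  endloop
 endfacet
 facet normal 0.103 -0.413 -0.905
  outer loop
   vertex 2.2 3.0 0.6
   vertex 4.6 3.6 0.6
   vertex 4.4 0.7 1.9
  endloop
 endfacet
 facet normal -0.327 -0.567 -0.756
  outer loop
   vertex 2.2 3.0 0.6
   vertex 3.3 0.1 2.3
   vertex 1.1 0.3 3.1
  endloop
 endfacet
 facet normal -0.031 -0.514 -0.857
  outer loop
   vertex 2.2 3.0 0.6
   vertex 4.4 0.7 1.9
   vertex 3.3 0.1 2.3
  endloop
 endfacet
 facet normal 0.389 0.070 0.919
  outer loop
   vertex 2.8 0.4 2.6
   vertex 4.4 0.7 1.9
   vertex 0.1 3.6 3.5
  endloop
 endfacet
 facet normal 0.423 -0.183 0.888
  outer loop
   vertex 2.8 0.4 2.6
   vertex 3.3 0.1 2.3
   vertex 4.4 0.7 1.9
  endloop
 endfacet
 facet normal 0.284 -0.030 0.958
  outer loop
   vertex 2.8 0.4 2.6
   vertex 0.1 3.6 3.5
   vertex 1.1 0.3 3.1
  endloop
 endfacet
 facet normal 0.280 -0.404 0.871
  outer loop
   vertex 2.8 0.4 2.6
   vertex 1.1 0.3 3.1
   vertex 3.3 0.1 2.3
  endloop
 endfacet
 facet normal 0.052 -0.105 0.993
  outer loop
   vertex 0.8 1.1 3.2
   vertex 1.1 0.3 3.1
   vertex 0.1 3.6 3.5
  endloop
 endfacet
 facet normal -0.815 -0.161 -0.557
  outer loop
   vertex 0.8 1.1 3.2
   vertex 0.1 3.6 3.5
   vertex 2.2 3.0 0.6
  endloop
 endfacet
 facet normal -0.782 -0.221 -0.582
  outer loop
   vertex 0.8 1.1 3.2
   vertex 2.2 3.0 0.6
   vertex 1.1 0.3 3.1
  endloop
 endfacet
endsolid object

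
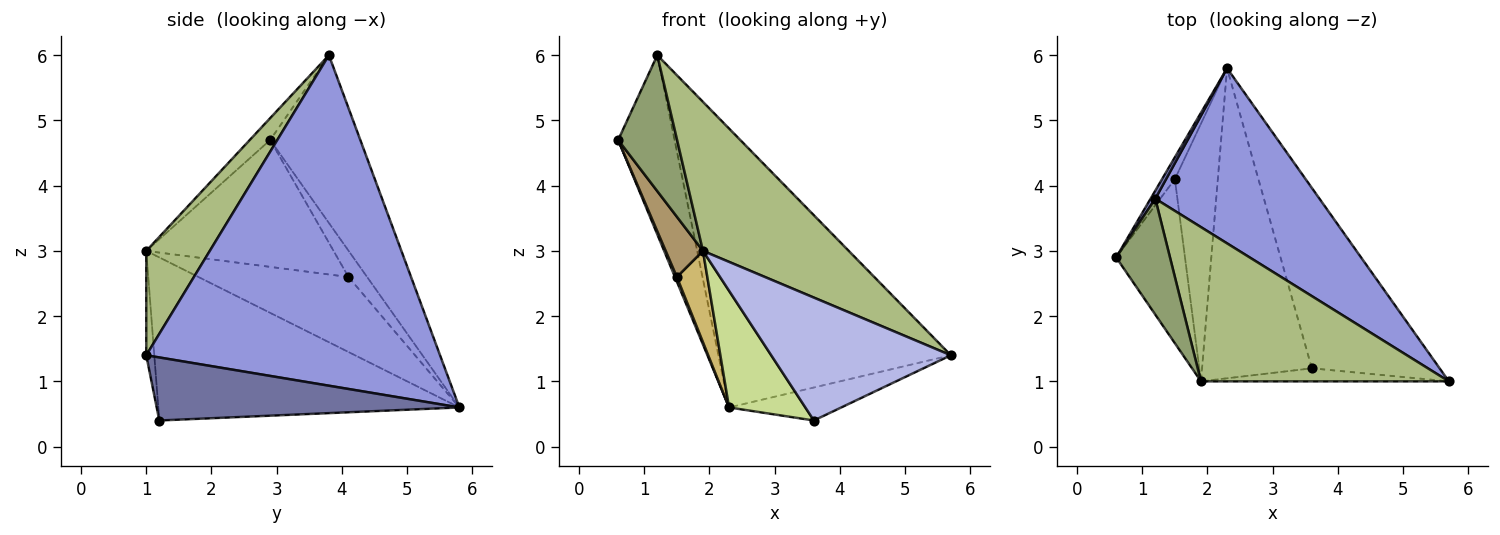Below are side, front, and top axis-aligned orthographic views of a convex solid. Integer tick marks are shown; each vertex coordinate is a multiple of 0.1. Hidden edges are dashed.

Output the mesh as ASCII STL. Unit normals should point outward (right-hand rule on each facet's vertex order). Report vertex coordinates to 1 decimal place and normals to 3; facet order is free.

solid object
 facet normal 0.437 0.162 -0.885
  outer loop
   vertex 3.6 1.2 0.4
   vertex 2.3 5.8 0.6
   vertex 5.7 1.0 1.4
  endloop
 endfacet
 facet normal -0.847 0.530 0.024
  outer loop
   vertex 1.2 3.8 6.0
   vertex 2.3 5.8 0.6
   vertex 0.6 2.9 4.7
  endloop
 endfacet
 facet normal 0.731 0.578 0.363
  outer loop
   vertex 1.2 3.8 6.0
   vertex 5.7 1.0 1.4
   vertex 2.3 5.8 0.6
  endloop
 endfacet
 facet normal -0.044 -0.993 -0.105
  outer loop
   vertex 1.9 1.0 3.0
   vertex 3.6 1.2 0.4
   vertex 5.7 1.0 1.4
  endloop
 endfacet
 facet normal -0.255 -0.736 0.627
  outer loop
   vertex 1.9 1.0 3.0
   vertex 1.2 3.8 6.0
   vertex 0.6 2.9 4.7
  endloop
 endfacet
 facet normal 0.290 -0.665 0.688
  outer loop
   vertex 1.9 1.0 3.0
   vertex 5.7 1.0 1.4
   vertex 1.2 3.8 6.0
  endloop
 endfacet
 facet normal -0.812 -0.206 -0.547
  outer loop
   vertex 1.9 1.0 3.0
   vertex 2.3 5.8 0.6
   vertex 3.6 1.2 0.4
  endloop
 endfacet
 facet normal -0.895 -0.092 -0.436
  outer loop
   vertex 1.5 4.1 2.6
   vertex 0.6 2.9 4.7
   vertex 2.3 5.8 0.6
  endloop
 endfacet
 facet normal -0.866 -0.172 -0.470
  outer loop
   vertex 1.5 4.1 2.6
   vertex 1.9 1.0 3.0
   vertex 0.6 2.9 4.7
  endloop
 endfacet
 facet normal -0.855 -0.173 -0.489
  outer loop
   vertex 1.5 4.1 2.6
   vertex 2.3 5.8 0.6
   vertex 1.9 1.0 3.0
  endloop
 endfacet
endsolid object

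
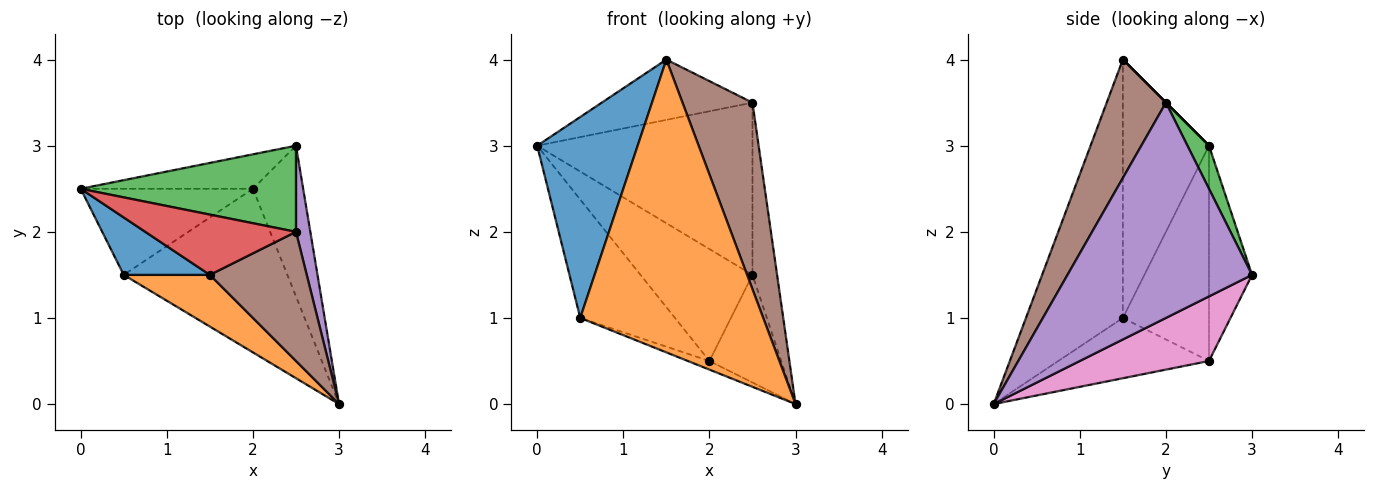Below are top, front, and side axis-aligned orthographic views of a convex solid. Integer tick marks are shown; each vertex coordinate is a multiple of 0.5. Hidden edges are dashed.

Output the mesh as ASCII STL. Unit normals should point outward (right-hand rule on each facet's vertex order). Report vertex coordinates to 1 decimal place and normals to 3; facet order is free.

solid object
 facet normal -0.636 -0.742 0.212
  outer loop
   vertex 0.5 1.5 1.0
   vertex 1.5 1.5 4.0
   vertex 0.0 2.5 3.0
  endloop
 endfacet
 facet normal -0.462 -0.873 0.154
  outer loop
   vertex 0.5 1.5 1.0
   vertex 3.0 0.0 0.0
   vertex 1.5 1.5 4.0
  endloop
 endfacet
 facet normal 0.089 0.891 0.445
  outer loop
   vertex 2.5 2.0 3.5
   vertex 2.5 3.0 1.5
   vertex 0.0 2.5 3.0
  endloop
 endfacet
 facet normal 0.000 0.707 0.707
  outer loop
   vertex 2.5 2.0 3.5
   vertex 0.0 2.5 3.0
   vertex 1.5 1.5 4.0
  endloop
 endfacet
 facet normal 0.989 0.132 0.066
  outer loop
   vertex 2.5 2.0 3.5
   vertex 3.0 0.0 0.0
   vertex 2.5 3.0 1.5
  endloop
 endfacet
 facet normal 0.571 -0.675 0.467
  outer loop
   vertex 2.5 2.0 3.5
   vertex 1.5 1.5 4.0
   vertex 3.0 0.0 0.0
  endloop
 endfacet
 facet normal 0.723 0.402 -0.562
  outer loop
   vertex 2.0 2.5 0.5
   vertex 2.5 3.0 1.5
   vertex 3.0 0.0 0.0
  endloop
 endfacet
 facet normal -0.345 0.049 -0.937
  outer loop
   vertex 2.0 2.5 0.5
   vertex 3.0 0.0 0.0
   vertex 0.5 1.5 1.0
  endloop
 endfacet
 facet normal -0.345 0.897 -0.276
  outer loop
   vertex 2.0 2.5 0.5
   vertex 0.0 2.5 3.0
   vertex 2.5 3.0 1.5
  endloop
 endfacet
 facet normal -0.592 0.652 -0.474
  outer loop
   vertex 2.0 2.5 0.5
   vertex 0.5 1.5 1.0
   vertex 0.0 2.5 3.0
  endloop
 endfacet
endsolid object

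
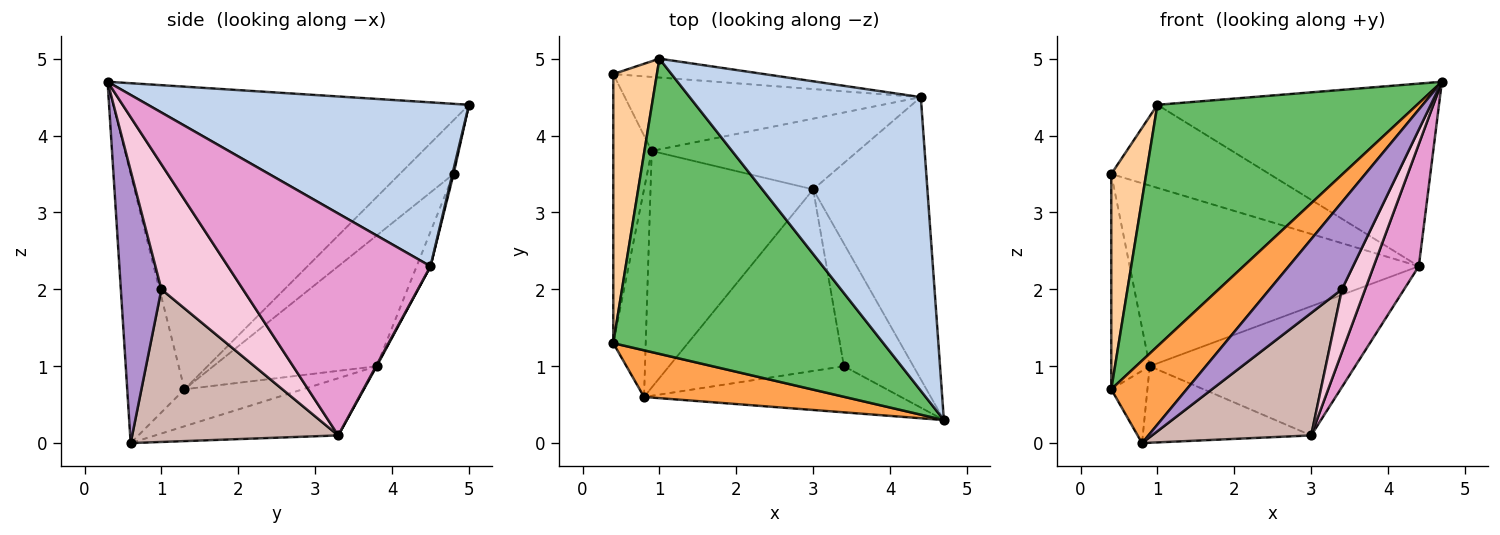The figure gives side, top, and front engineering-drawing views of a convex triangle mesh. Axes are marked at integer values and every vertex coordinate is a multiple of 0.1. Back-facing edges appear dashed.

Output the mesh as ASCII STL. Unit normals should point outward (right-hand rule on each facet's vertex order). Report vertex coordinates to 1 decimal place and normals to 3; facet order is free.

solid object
 facet normal 0.007 0.975 -0.221
  outer loop
   vertex 4.4 4.5 2.3
   vertex 0.4 4.8 3.5
   vertex 1.0 5.0 4.4
  endloop
 endfacet
 facet normal 0.516 0.453 0.727
  outer loop
   vertex 4.4 4.5 2.3
   vertex 1.0 5.0 4.4
   vertex 4.7 0.3 4.7
  endloop
 endfacet
 facet normal -0.551 -0.726 0.411
  outer loop
   vertex 0.4 1.3 0.7
   vertex 0.8 0.6 0.0
   vertex 4.7 0.3 4.7
  endloop
 endfacet
 facet normal -0.694 -0.450 0.562
  outer loop
   vertex 0.4 1.3 0.7
   vertex 1.0 5.0 4.4
   vertex 0.4 4.8 3.5
  endloop
 endfacet
 facet normal -0.655 -0.478 0.585
  outer loop
   vertex 0.4 1.3 0.7
   vertex 4.7 0.3 4.7
   vertex 1.0 5.0 4.4
  endloop
 endfacet
 facet normal -0.044 0.924 -0.379
  outer loop
   vertex 0.9 3.8 1.0
   vertex 0.4 4.8 3.5
   vertex 4.4 4.5 2.3
  endloop
 endfacet
 facet normal -0.936 0.220 -0.275
  outer loop
   vertex 0.9 3.8 1.0
   vertex 0.4 1.3 0.7
   vertex 0.4 4.8 3.5
  endloop
 endfacet
 facet normal -0.733 0.224 -0.642
  outer loop
   vertex 0.9 3.8 1.0
   vertex 0.8 0.6 0.0
   vertex 0.4 1.3 0.7
  endloop
 endfacet
 facet normal 0.444 -0.792 -0.419
  outer loop
   vertex 3.4 1.0 2.0
   vertex 4.7 0.3 4.7
   vertex 0.8 0.6 0.0
  endloop
 endfacet
 facet normal -0.317 0.292 -0.902
  outer loop
   vertex 3.0 3.3 0.1
   vertex 0.8 0.6 0.0
   vertex 0.9 3.8 1.0
  endloop
 endfacet
 facet normal 0.003 0.877 -0.480
  outer loop
   vertex 3.0 3.3 0.1
   vertex 0.9 3.8 1.0
   vertex 4.4 4.5 2.3
  endloop
 endfacet
 facet normal 0.586 -0.453 -0.672
  outer loop
   vertex 3.0 3.3 0.1
   vertex 3.4 1.0 2.0
   vertex 0.8 0.6 0.0
  endloop
 endfacet
 facet normal 0.872 -0.194 -0.449
  outer loop
   vertex 3.0 3.3 0.1
   vertex 4.4 4.5 2.3
   vertex 4.7 0.3 4.7
  endloop
 endfacet
 facet normal 0.848 -0.242 -0.471
  outer loop
   vertex 3.0 3.3 0.1
   vertex 4.7 0.3 4.7
   vertex 3.4 1.0 2.0
  endloop
 endfacet
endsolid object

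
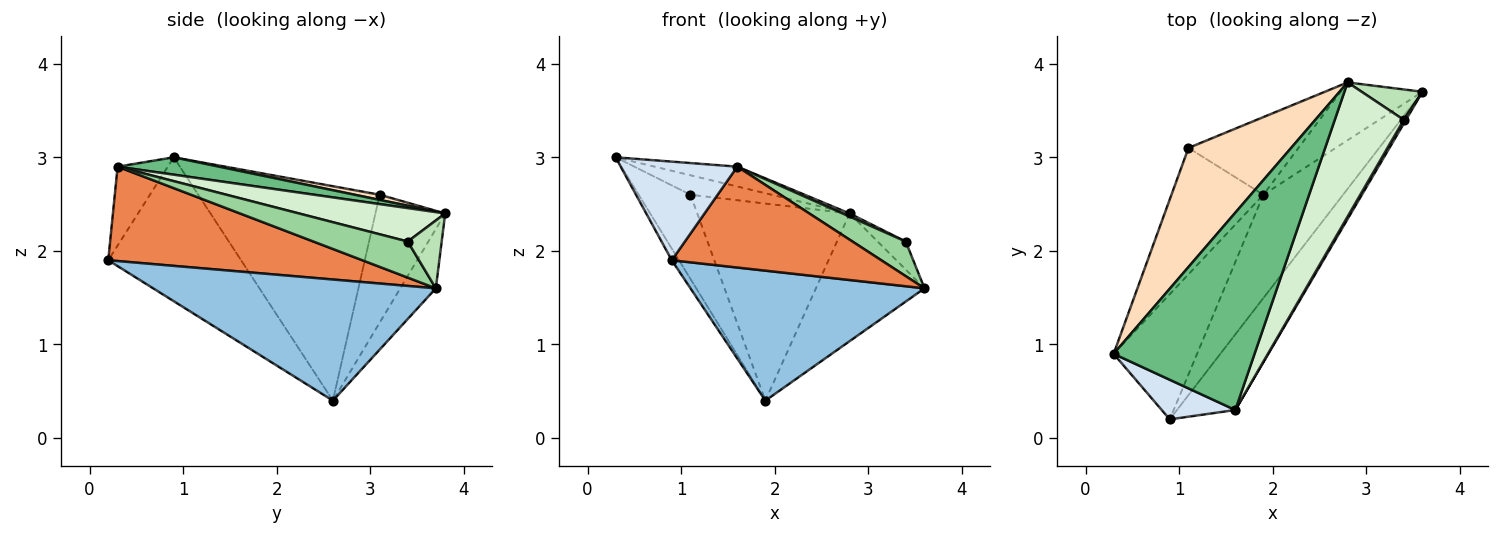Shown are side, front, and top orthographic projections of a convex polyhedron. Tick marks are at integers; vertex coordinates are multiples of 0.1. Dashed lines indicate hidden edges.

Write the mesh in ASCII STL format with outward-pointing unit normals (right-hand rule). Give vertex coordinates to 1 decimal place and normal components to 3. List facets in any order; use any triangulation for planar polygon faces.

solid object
 facet normal -0.864 0.047 -0.501
  outer loop
   vertex 1.9 2.6 0.4
   vertex 0.9 0.2 1.9
   vertex 0.3 0.9 3.0
  endloop
 endfacet
 facet normal 0.687 -0.569 -0.452
  outer loop
   vertex 1.9 2.6 0.4
   vertex 3.6 3.7 1.6
   vertex 0.9 0.2 1.9
  endloop
 endfacet
 facet normal -0.889 0.254 -0.381
  outer loop
   vertex 1.1 3.1 2.6
   vertex 1.9 2.6 0.4
   vertex 0.3 0.9 3.0
  endloop
 endfacet
 facet normal -0.371 -0.862 0.346
  outer loop
   vertex 1.6 0.3 2.9
   vertex 0.3 0.9 3.0
   vertex 0.9 0.2 1.9
  endloop
 endfacet
 facet normal 0.697 -0.574 -0.430
  outer loop
   vertex 1.6 0.3 2.9
   vertex 0.9 0.2 1.9
   vertex 3.6 3.7 1.6
  endloop
 endfacet
 facet normal -0.286 0.873 -0.395
  outer loop
   vertex 2.8 3.8 2.4
   vertex 3.6 3.7 1.6
   vertex 1.9 2.6 0.4
  endloop
 endfacet
 facet normal -0.392 0.856 -0.337
  outer loop
   vertex 2.8 3.8 2.4
   vertex 1.9 2.6 0.4
   vertex 1.1 3.1 2.6
  endloop
 endfacet
 facet normal 0.050 0.161 0.986
  outer loop
   vertex 2.8 3.8 2.4
   vertex 1.1 3.1 2.6
   vertex 0.3 0.9 3.0
  endloop
 endfacet
 facet normal 0.122 0.099 0.988
  outer loop
   vertex 2.8 3.8 2.4
   vertex 0.3 0.9 3.0
   vertex 1.6 0.3 2.9
  endloop
 endfacet
 facet normal 0.869 -0.491 0.053
  outer loop
   vertex 3.4 3.4 2.1
   vertex 1.6 0.3 2.9
   vertex 3.6 3.7 1.6
  endloop
 endfacet
 facet normal 0.634 0.525 0.568
  outer loop
   vertex 3.4 3.4 2.1
   vertex 3.6 3.7 1.6
   vertex 2.8 3.8 2.4
  endloop
 endfacet
 facet normal 0.436 -0.021 0.900
  outer loop
   vertex 3.4 3.4 2.1
   vertex 2.8 3.8 2.4
   vertex 1.6 0.3 2.9
  endloop
 endfacet
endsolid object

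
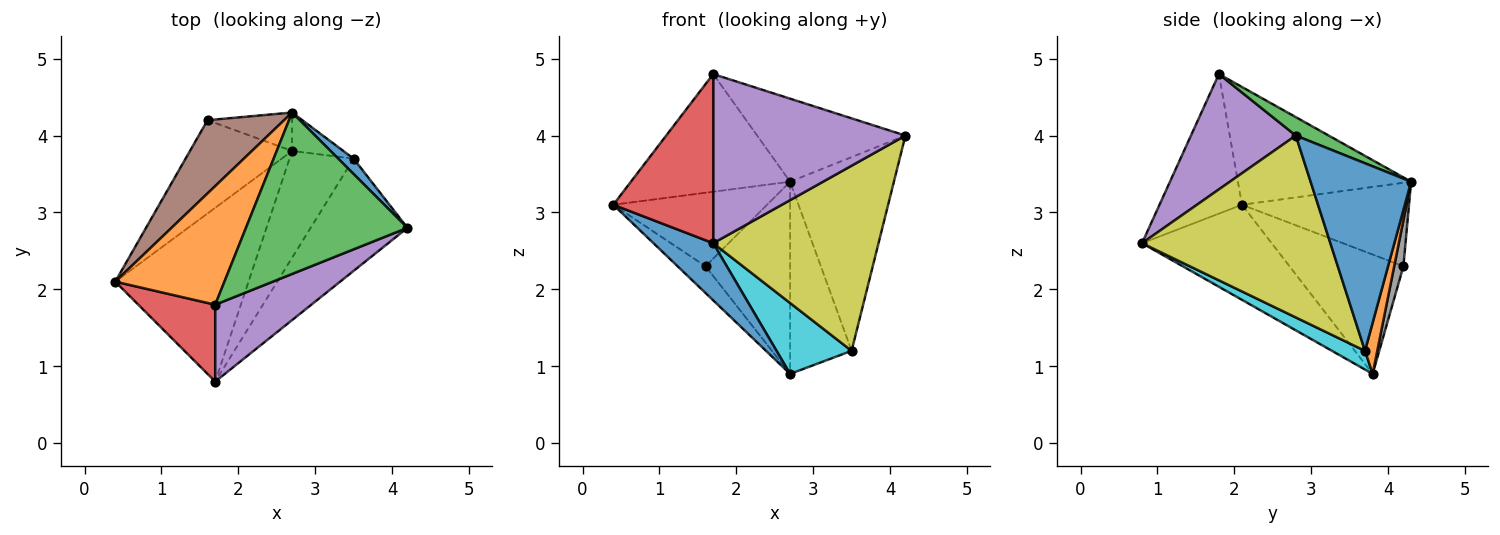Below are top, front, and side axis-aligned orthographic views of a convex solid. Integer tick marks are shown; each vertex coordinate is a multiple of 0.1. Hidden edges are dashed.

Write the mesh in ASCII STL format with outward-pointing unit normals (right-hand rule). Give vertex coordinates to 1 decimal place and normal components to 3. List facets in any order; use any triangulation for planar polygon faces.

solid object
 facet normal -0.561 -0.259 -0.786
  outer loop
   vertex 1.7 0.8 2.6
   vertex 0.4 2.1 3.1
   vertex 2.7 3.8 0.9
  endloop
 endfacet
 facet normal -0.608 0.559 0.564
  outer loop
   vertex 1.7 1.8 4.8
   vertex 2.7 4.3 3.4
   vertex 0.4 2.1 3.1
  endloop
 endfacet
 facet normal 0.101 0.455 0.885
  outer loop
   vertex 1.7 1.8 4.8
   vertex 4.2 2.8 4.0
   vertex 2.7 4.3 3.4
  endloop
 endfacet
 facet normal -0.601 -0.728 0.331
  outer loop
   vertex 1.7 1.8 4.8
   vertex 0.4 2.1 3.1
   vertex 1.7 0.8 2.6
  endloop
 endfacet
 facet normal 0.445 -0.815 0.371
  outer loop
   vertex 1.7 1.8 4.8
   vertex 1.7 0.8 2.6
   vertex 4.2 2.8 4.0
  endloop
 endfacet
 facet normal -0.610 0.562 0.559
  outer loop
   vertex 1.6 4.2 2.3
   vertex 0.4 2.1 3.1
   vertex 2.7 4.3 3.4
  endloop
 endfacet
 facet normal -0.747 0.183 -0.639
  outer loop
   vertex 1.6 4.2 2.3
   vertex 2.7 3.8 0.9
   vertex 0.4 2.1 3.1
  endloop
 endfacet
 facet normal 0.106 0.975 -0.195
  outer loop
   vertex 1.6 4.2 2.3
   vertex 2.7 4.3 3.4
   vertex 2.7 3.8 0.9
  endloop
 endfacet
 facet normal 0.698 -0.612 -0.371
  outer loop
   vertex 3.5 3.7 1.2
   vertex 4.2 2.8 4.0
   vertex 1.7 0.8 2.6
  endloop
 endfacet
 facet normal 0.236 -0.537 -0.809
  outer loop
   vertex 3.5 3.7 1.2
   vertex 1.7 0.8 2.6
   vertex 2.7 3.8 0.9
  endloop
 endfacet
 facet normal 0.694 0.717 0.057
  outer loop
   vertex 3.5 3.7 1.2
   vertex 2.7 4.3 3.4
   vertex 4.2 2.8 4.0
  endloop
 endfacet
 facet normal 0.192 0.962 -0.192
  outer loop
   vertex 3.5 3.7 1.2
   vertex 2.7 3.8 0.9
   vertex 2.7 4.3 3.4
  endloop
 endfacet
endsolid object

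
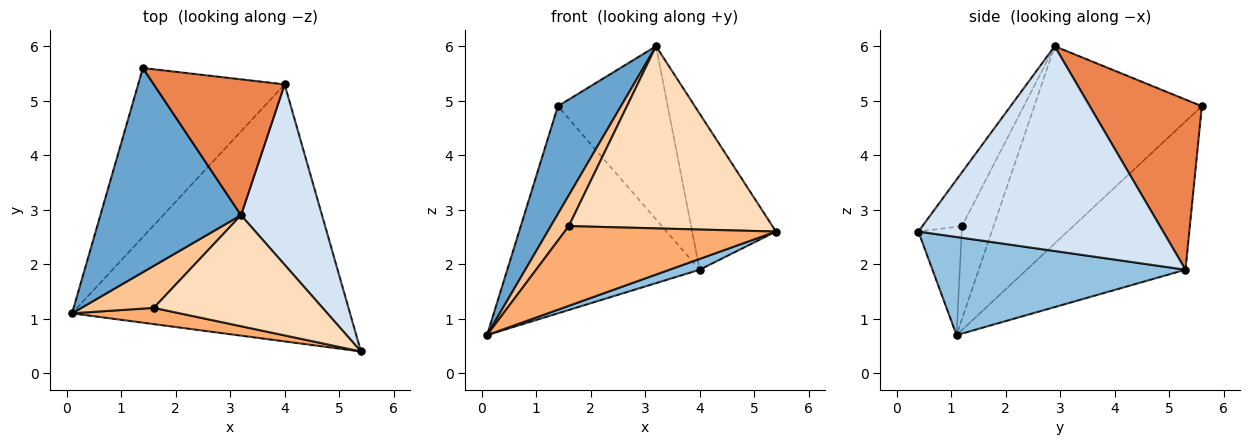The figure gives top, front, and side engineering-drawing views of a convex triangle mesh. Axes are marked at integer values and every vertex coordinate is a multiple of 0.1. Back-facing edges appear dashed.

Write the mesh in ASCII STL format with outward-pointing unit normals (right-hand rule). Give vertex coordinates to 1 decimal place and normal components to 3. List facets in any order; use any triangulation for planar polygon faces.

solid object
 facet normal -0.779 -0.293 0.555
  outer loop
   vertex 3.2 2.9 6.0
   vertex 1.4 5.6 4.9
   vertex 0.1 1.1 0.7
  endloop
 endfacet
 facet normal 0.333 -0.040 -0.942
  outer loop
   vertex 4.0 5.3 1.9
   vertex 5.4 0.4 2.6
   vertex 0.1 1.1 0.7
  endloop
 endfacet
 facet normal -0.539 0.653 -0.532
  outer loop
   vertex 4.0 5.3 1.9
   vertex 0.1 1.1 0.7
   vertex 1.4 5.6 4.9
  endloop
 endfacet
 facet normal 0.886 0.303 0.350
  outer loop
   vertex 4.0 5.3 1.9
   vertex 3.2 2.9 6.0
   vertex 5.4 0.4 2.6
  endloop
 endfacet
 facet normal 0.626 0.613 0.481
  outer loop
   vertex 4.0 5.3 1.9
   vertex 1.4 5.6 4.9
   vertex 3.2 2.9 6.0
  endloop
 endfacet
 facet normal -0.197 -0.961 0.196
  outer loop
   vertex 1.6 1.2 2.7
   vertex 0.1 1.1 0.7
   vertex 5.4 0.4 2.6
  endloop
 endfacet
 facet normal -0.720 -0.410 0.560
  outer loop
   vertex 1.6 1.2 2.7
   vertex 3.2 2.9 6.0
   vertex 0.1 1.1 0.7
  endloop
 endfacet
 facet normal -0.164 -0.842 0.513
  outer loop
   vertex 1.6 1.2 2.7
   vertex 5.4 0.4 2.6
   vertex 3.2 2.9 6.0
  endloop
 endfacet
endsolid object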